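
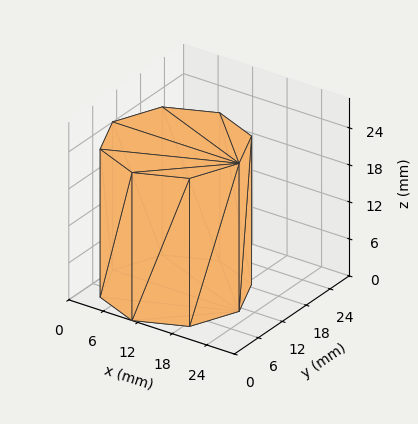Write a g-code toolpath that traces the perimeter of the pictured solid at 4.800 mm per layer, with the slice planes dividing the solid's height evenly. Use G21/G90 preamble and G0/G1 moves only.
Reading the render: the shape is a regular 8-sided prism (a cylinder approximated with 8 flat sides), circumscribed radius ≈ 11 mm, height ≈ 24 mm (dimensions read to the nearest mm from the axis ticks). For the g-code, the solid's height is divided into equal slices at the stated Δz and each level perimeter traced with G1 moves after a G0 lift.

; perimeter-only toolpath
G21 ; units = mm
G90 ; absolute positioning
G28 ; home
; layer 1
G0 Z4.800
G0 X22.000 Y11.000
G1 X18.778 Y18.778
G1 X11.000 Y22.000
G1 X3.222 Y18.778
G1 X0.000 Y11.000
G1 X3.222 Y3.222
G1 X11.000 Y0.000
G1 X18.778 Y3.222
G1 X22.000 Y11.000
; layer 2
G0 Z9.600
G0 X22.000 Y11.000
G1 X18.778 Y18.778
G1 X11.000 Y22.000
G1 X3.222 Y18.778
G1 X0.000 Y11.000
G1 X3.222 Y3.222
G1 X11.000 Y0.000
G1 X18.778 Y3.222
G1 X22.000 Y11.000
; layer 3
G0 Z14.400
G0 X22.000 Y11.000
G1 X18.778 Y18.778
G1 X11.000 Y22.000
G1 X3.222 Y18.778
G1 X0.000 Y11.000
G1 X3.222 Y3.222
G1 X11.000 Y0.000
G1 X18.778 Y3.222
G1 X22.000 Y11.000
; layer 4
G0 Z19.200
G0 X22.000 Y11.000
G1 X18.778 Y18.778
G1 X11.000 Y22.000
G1 X3.222 Y18.778
G1 X0.000 Y11.000
G1 X3.222 Y3.222
G1 X11.000 Y0.000
G1 X18.778 Y3.222
G1 X22.000 Y11.000
; layer 5
G0 Z24.000
G0 X22.000 Y11.000
G1 X18.778 Y18.778
G1 X11.000 Y22.000
G1 X3.222 Y18.778
G1 X0.000 Y11.000
G1 X3.222 Y3.222
G1 X11.000 Y0.000
G1 X18.778 Y3.222
G1 X22.000 Y11.000
M2 ; end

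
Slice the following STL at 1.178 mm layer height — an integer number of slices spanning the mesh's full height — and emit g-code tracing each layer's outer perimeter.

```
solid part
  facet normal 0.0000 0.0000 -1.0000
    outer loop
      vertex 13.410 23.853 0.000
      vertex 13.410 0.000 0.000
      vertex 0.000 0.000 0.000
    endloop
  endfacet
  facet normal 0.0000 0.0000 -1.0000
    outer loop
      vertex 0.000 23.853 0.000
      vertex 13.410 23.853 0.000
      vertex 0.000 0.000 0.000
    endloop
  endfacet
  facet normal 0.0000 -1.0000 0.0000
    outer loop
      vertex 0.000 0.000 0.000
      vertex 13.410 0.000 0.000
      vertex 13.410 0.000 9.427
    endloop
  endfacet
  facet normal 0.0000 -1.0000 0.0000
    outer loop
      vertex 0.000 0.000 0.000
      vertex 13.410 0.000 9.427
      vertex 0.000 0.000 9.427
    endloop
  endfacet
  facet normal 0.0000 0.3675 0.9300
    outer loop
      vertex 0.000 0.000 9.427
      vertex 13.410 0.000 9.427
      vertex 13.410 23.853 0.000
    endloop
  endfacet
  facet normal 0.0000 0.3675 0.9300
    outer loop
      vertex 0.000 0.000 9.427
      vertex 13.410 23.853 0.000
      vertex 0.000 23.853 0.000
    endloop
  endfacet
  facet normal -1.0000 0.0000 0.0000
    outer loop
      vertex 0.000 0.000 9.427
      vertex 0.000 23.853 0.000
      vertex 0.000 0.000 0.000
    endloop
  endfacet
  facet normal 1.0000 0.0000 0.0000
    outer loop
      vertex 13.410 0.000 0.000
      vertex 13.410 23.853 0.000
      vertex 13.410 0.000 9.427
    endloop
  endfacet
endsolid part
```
; perimeter-only toolpath
G21 ; units = mm
G90 ; absolute positioning
G28 ; home
; layer 1
G0 Z1.178
G0 X0.000 Y0.000
G1 X13.410 Y0.000
G1 X13.410 Y20.871
G1 X0.000 Y20.871
G1 X0.000 Y0.000
; layer 2
G0 Z2.357
G0 X0.000 Y0.000
G1 X13.410 Y0.000
G1 X13.410 Y17.890
G1 X0.000 Y17.890
G1 X0.000 Y0.000
; layer 3
G0 Z3.535
G0 X0.000 Y0.000
G1 X13.410 Y0.000
G1 X13.410 Y14.908
G1 X0.000 Y14.908
G1 X0.000 Y0.000
; layer 4
G0 Z4.713
G0 X0.000 Y0.000
G1 X13.410 Y0.000
G1 X13.410 Y11.927
G1 X0.000 Y11.927
G1 X0.000 Y0.000
; layer 5
G0 Z5.892
G0 X0.000 Y0.000
G1 X13.410 Y0.000
G1 X13.410 Y8.945
G1 X0.000 Y8.945
G1 X0.000 Y0.000
; layer 6
G0 Z7.070
G0 X0.000 Y0.000
G1 X13.410 Y0.000
G1 X13.410 Y5.963
G1 X0.000 Y5.963
G1 X0.000 Y0.000
; layer 7
G0 Z8.249
G0 X0.000 Y0.000
G1 X13.410 Y0.000
G1 X13.410 Y2.982
G1 X0.000 Y2.982
G1 X0.000 Y0.000
M2 ; end

The solid is a wedge (ramp): 13.4 × 23.9 mm base, rising to 9.43 mm along the y=0 edge and sloping linearly to z=0 at y=23.9. Slicing at Δz = 1.178 mm — 8 equal slices spanning the solid's height, so layer i sits at z = i·h/8 — gives 7 non-empty perimeters. Each is a 4-segment closed polygon; G0 lifts to the layer z and rapids to the start vertex, then G1 traces the edges. The cross-section shrinks linearly with z (the slice at the apex is degenerate and omitted).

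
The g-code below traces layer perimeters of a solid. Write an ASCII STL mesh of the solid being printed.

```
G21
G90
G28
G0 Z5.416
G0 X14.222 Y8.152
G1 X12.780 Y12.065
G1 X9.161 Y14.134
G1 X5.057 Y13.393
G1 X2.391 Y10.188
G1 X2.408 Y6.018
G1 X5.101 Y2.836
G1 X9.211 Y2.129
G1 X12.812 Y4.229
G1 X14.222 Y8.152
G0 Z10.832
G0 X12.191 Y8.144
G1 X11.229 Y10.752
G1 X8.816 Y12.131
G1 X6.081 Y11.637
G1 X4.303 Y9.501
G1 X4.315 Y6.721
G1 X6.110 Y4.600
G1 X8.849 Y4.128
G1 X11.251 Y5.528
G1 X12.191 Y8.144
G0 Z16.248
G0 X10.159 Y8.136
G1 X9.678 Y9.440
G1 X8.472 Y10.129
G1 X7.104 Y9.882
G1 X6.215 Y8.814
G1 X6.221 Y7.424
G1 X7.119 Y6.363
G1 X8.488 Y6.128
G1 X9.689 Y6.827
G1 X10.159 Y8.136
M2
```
solid part
  facet normal 0.0000 0.0000 -1.0000
    outer loop
      vertex 9.505 16.136 0.000
      vertex 14.331 13.377 0.000
      vertex 16.254 8.161 0.000
    endloop
  endfacet
  facet normal 0.0000 0.0000 -1.0000
    outer loop
      vertex 4.034 15.148 0.000
      vertex 9.505 16.136 0.000
      vertex 16.254 8.161 0.000
    endloop
  endfacet
  facet normal 0.0000 0.0000 -1.0000
    outer loop
      vertex 0.479 10.875 0.000
      vertex 4.034 15.148 0.000
      vertex 16.254 8.161 0.000
    endloop
  endfacet
  facet normal 0.0000 0.0000 -1.0000
    outer loop
      vertex 0.502 5.315 0.000
      vertex 0.479 10.875 0.000
      vertex 16.254 8.161 0.000
    endloop
  endfacet
  facet normal 0.0000 0.0000 -1.0000
    outer loop
      vertex 4.093 1.072 0.000
      vertex 0.502 5.315 0.000
      vertex 16.254 8.161 0.000
    endloop
  endfacet
  facet normal 0.0000 0.0000 -1.0000
    outer loop
      vertex 9.572 0.129 0.000
      vertex 4.093 1.072 0.000
      vertex 16.254 8.161 0.000
    endloop
  endfacet
  facet normal 0.0000 0.0000 -1.0000
    outer loop
      vertex 14.374 2.929 0.000
      vertex 9.572 0.129 0.000
      vertex 16.254 8.161 0.000
    endloop
  endfacet
  facet normal 0.8849 0.3262 0.3325
    outer loop
      vertex 16.254 8.161 0.000
      vertex 14.331 13.377 0.000
      vertex 8.127 8.127 21.664
    endloop
  endfacet
  facet normal 0.4681 0.8188 0.3325
    outer loop
      vertex 14.331 13.377 0.000
      vertex 9.505 16.136 0.000
      vertex 8.127 8.127 21.664
    endloop
  endfacet
  facet normal -0.1676 0.9281 0.3325
    outer loop
      vertex 9.505 16.136 0.000
      vertex 4.034 15.148 0.000
      vertex 8.127 8.127 21.664
    endloop
  endfacet
  facet normal -0.7250 0.6032 0.3325
    outer loop
      vertex 4.034 15.148 0.000
      vertex 0.479 10.875 0.000
      vertex 8.127 8.127 21.664
    endloop
  endfacet
  facet normal -0.9431 -0.0039 0.3325
    outer loop
      vertex 0.479 10.875 0.000
      vertex 0.502 5.315 0.000
      vertex 8.127 8.127 21.664
    endloop
  endfacet
  facet normal -0.7199 -0.6093 0.3325
    outer loop
      vertex 0.502 5.315 0.000
      vertex 4.093 1.072 0.000
      vertex 8.127 8.127 21.664
    endloop
  endfacet
  facet normal -0.1600 -0.9294 0.3325
    outer loop
      vertex 4.093 1.072 0.000
      vertex 9.572 0.129 0.000
      vertex 8.127 8.127 21.664
    endloop
  endfacet
  facet normal 0.4751 -0.8147 0.3325
    outer loop
      vertex 9.572 0.129 0.000
      vertex 14.374 2.929 0.000
      vertex 8.127 8.127 21.664
    endloop
  endfacet
  facet normal 0.8876 -0.3189 0.3325
    outer loop
      vertex 14.374 2.929 0.000
      vertex 16.254 8.161 0.000
      vertex 8.127 8.127 21.664
    endloop
  endfacet
endsolid part

The G0 Z moves step by Δz≈5.416 mm. The G1 loops shrink linearly with z, so the solid tapers from its base footprint up to z≈21.7. Closing with a flat bottom cap and the tapered top and triangulating gives 16 facets — a regular 9-sided pyramid, base circumscribed radius ≈ 8.13 mm, apex at z ≈ 21.7 mm.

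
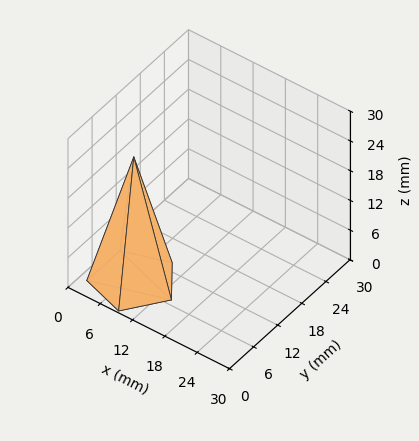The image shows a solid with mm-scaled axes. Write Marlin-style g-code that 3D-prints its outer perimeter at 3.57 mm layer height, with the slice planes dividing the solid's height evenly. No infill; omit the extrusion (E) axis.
Reading the render: the shape is a regular 5-sided pyramid, base circumscribed radius ≈ 7 mm, apex at z ≈ 25 mm (dimensions read to the nearest mm from the axis ticks). For the g-code, the solid's height is divided into equal slices at the stated Δz and each level perimeter traced with G1 moves after a G0 lift.

; perimeter-only toolpath
G21 ; units = mm
G90 ; absolute positioning
G28 ; home
; layer 1
G0 Z3.57
G0 X13.00 Y7.00
G1 X8.85 Y12.71
G1 X2.15 Y10.52
G1 X2.15 Y3.48
G1 X8.85 Y1.29
G1 X13.00 Y7.00
; layer 2
G0 Z7.14
G0 X12.00 Y7.00
G1 X8.54 Y11.76
G1 X2.96 Y9.94
G1 X2.96 Y4.06
G1 X8.54 Y2.24
G1 X12.00 Y7.00
; layer 3
G0 Z10.71
G0 X11.00 Y7.00
G1 X8.23 Y10.81
G1 X3.77 Y9.35
G1 X3.77 Y4.65
G1 X8.23 Y3.19
G1 X11.00 Y7.00
; layer 4
G0 Z14.29
G0 X10.00 Y7.00
G1 X7.93 Y9.85
G1 X4.57 Y8.76
G1 X4.57 Y5.24
G1 X7.93 Y4.15
G1 X10.00 Y7.00
; layer 5
G0 Z17.86
G0 X9.00 Y7.00
G1 X7.62 Y8.90
G1 X5.38 Y8.17
G1 X5.38 Y5.83
G1 X7.62 Y5.10
G1 X9.00 Y7.00
; layer 6
G0 Z21.43
G0 X8.00 Y7.00
G1 X7.31 Y7.95
G1 X6.19 Y7.59
G1 X6.19 Y6.41
G1 X7.31 Y6.05
G1 X8.00 Y7.00
M2 ; end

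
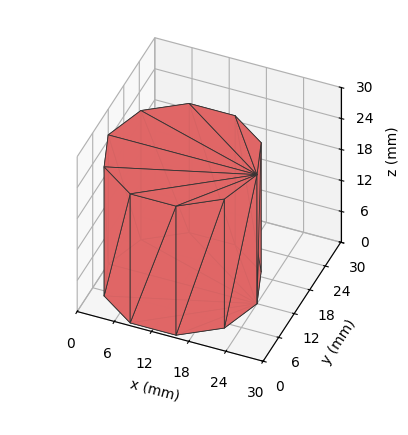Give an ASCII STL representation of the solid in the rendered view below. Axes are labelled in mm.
Reading the render: the shape is a regular 10-sided prism (a cylinder approximated with 10 flat sides), circumscribed radius ≈ 12 mm, height ≈ 25 mm (dimensions read to the nearest mm from the axis ticks). For the STL, each face is triangulated and given an outward normal.

solid part
  facet normal 0.0000 0.0000 -1.0000
    outer loop
      vertex 15.7 23.4 0.0
      vertex 21.7 19.1 0.0
      vertex 24.0 12.0 0.0
    endloop
  endfacet
  facet normal 0.0000 0.0000 -1.0000
    outer loop
      vertex 8.3 23.4 0.0
      vertex 15.7 23.4 0.0
      vertex 24.0 12.0 0.0
    endloop
  endfacet
  facet normal 0.0000 0.0000 -1.0000
    outer loop
      vertex 2.3 19.1 0.0
      vertex 8.3 23.4 0.0
      vertex 24.0 12.0 0.0
    endloop
  endfacet
  facet normal 0.0000 0.0000 -1.0000
    outer loop
      vertex 0.0 12.0 0.0
      vertex 2.3 19.1 0.0
      vertex 24.0 12.0 0.0
    endloop
  endfacet
  facet normal 0.0000 0.0000 -1.0000
    outer loop
      vertex 2.3 4.9 0.0
      vertex 0.0 12.0 0.0
      vertex 24.0 12.0 0.0
    endloop
  endfacet
  facet normal 0.0000 0.0000 -1.0000
    outer loop
      vertex 8.3 0.6 0.0
      vertex 2.3 4.9 0.0
      vertex 24.0 12.0 0.0
    endloop
  endfacet
  facet normal 0.0000 0.0000 -1.0000
    outer loop
      vertex 15.7 0.6 0.0
      vertex 8.3 0.6 0.0
      vertex 24.0 12.0 0.0
    endloop
  endfacet
  facet normal 0.0000 0.0000 -1.0000
    outer loop
      vertex 21.7 4.9 0.0
      vertex 15.7 0.6 0.0
      vertex 24.0 12.0 0.0
    endloop
  endfacet
  facet normal 0.0000 0.0000 1.0000
    outer loop
      vertex 24.0 12.0 25.0
      vertex 21.7 19.1 25.0
      vertex 15.7 23.4 25.0
    endloop
  endfacet
  facet normal 0.0000 0.0000 1.0000
    outer loop
      vertex 24.0 12.0 25.0
      vertex 15.7 23.4 25.0
      vertex 8.3 23.4 25.0
    endloop
  endfacet
  facet normal 0.0000 0.0000 1.0000
    outer loop
      vertex 24.0 12.0 25.0
      vertex 8.3 23.4 25.0
      vertex 2.3 19.1 25.0
    endloop
  endfacet
  facet normal 0.0000 0.0000 1.0000
    outer loop
      vertex 24.0 12.0 25.0
      vertex 2.3 19.1 25.0
      vertex 0.0 12.0 25.0
    endloop
  endfacet
  facet normal 0.0000 0.0000 1.0000
    outer loop
      vertex 24.0 12.0 25.0
      vertex 0.0 12.0 25.0
      vertex 2.3 4.9 25.0
    endloop
  endfacet
  facet normal 0.0000 0.0000 1.0000
    outer loop
      vertex 24.0 12.0 25.0
      vertex 2.3 4.9 25.0
      vertex 8.3 0.6 25.0
    endloop
  endfacet
  facet normal 0.0000 0.0000 1.0000
    outer loop
      vertex 24.0 12.0 25.0
      vertex 8.3 0.6 25.0
      vertex 15.7 0.6 25.0
    endloop
  endfacet
  facet normal 0.0000 0.0000 1.0000
    outer loop
      vertex 24.0 12.0 25.0
      vertex 15.7 0.6 25.0
      vertex 21.7 4.9 25.0
    endloop
  endfacet
  facet normal 0.9513 0.3082 0.0000
    outer loop
      vertex 24.0 12.0 0.0
      vertex 21.7 19.1 0.0
      vertex 21.7 19.1 25.0
    endloop
  endfacet
  facet normal 0.9513 0.3082 0.0000
    outer loop
      vertex 24.0 12.0 0.0
      vertex 21.7 19.1 25.0
      vertex 24.0 12.0 25.0
    endloop
  endfacet
  facet normal 0.5825 0.8128 0.0000
    outer loop
      vertex 21.7 19.1 0.0
      vertex 15.7 23.4 0.0
      vertex 15.7 23.4 25.0
    endloop
  endfacet
  facet normal 0.5825 0.8128 0.0000
    outer loop
      vertex 21.7 19.1 0.0
      vertex 15.7 23.4 25.0
      vertex 21.7 19.1 25.0
    endloop
  endfacet
  facet normal 0.0000 1.0000 0.0000
    outer loop
      vertex 15.7 23.4 0.0
      vertex 8.3 23.4 0.0
      vertex 8.3 23.4 25.0
    endloop
  endfacet
  facet normal 0.0000 1.0000 0.0000
    outer loop
      vertex 15.7 23.4 0.0
      vertex 8.3 23.4 25.0
      vertex 15.7 23.4 25.0
    endloop
  endfacet
  facet normal -0.5825 0.8128 0.0000
    outer loop
      vertex 8.3 23.4 0.0
      vertex 2.3 19.1 0.0
      vertex 2.3 19.1 25.0
    endloop
  endfacet
  facet normal -0.5825 0.8128 0.0000
    outer loop
      vertex 8.3 23.4 0.0
      vertex 2.3 19.1 25.0
      vertex 8.3 23.4 25.0
    endloop
  endfacet
  facet normal -0.9513 0.3082 0.0000
    outer loop
      vertex 2.3 19.1 0.0
      vertex 0.0 12.0 0.0
      vertex 0.0 12.0 25.0
    endloop
  endfacet
  facet normal -0.9513 0.3082 0.0000
    outer loop
      vertex 2.3 19.1 0.0
      vertex 0.0 12.0 25.0
      vertex 2.3 19.1 25.0
    endloop
  endfacet
  facet normal -0.9513 -0.3082 0.0000
    outer loop
      vertex 0.0 12.0 0.0
      vertex 2.3 4.9 0.0
      vertex 2.3 4.9 25.0
    endloop
  endfacet
  facet normal -0.9513 -0.3082 0.0000
    outer loop
      vertex 0.0 12.0 0.0
      vertex 2.3 4.9 25.0
      vertex 0.0 12.0 25.0
    endloop
  endfacet
  facet normal -0.5825 -0.8128 0.0000
    outer loop
      vertex 2.3 4.9 0.0
      vertex 8.3 0.6 0.0
      vertex 8.3 0.6 25.0
    endloop
  endfacet
  facet normal -0.5825 -0.8128 0.0000
    outer loop
      vertex 2.3 4.9 0.0
      vertex 8.3 0.6 25.0
      vertex 2.3 4.9 25.0
    endloop
  endfacet
  facet normal 0.0000 -1.0000 0.0000
    outer loop
      vertex 8.3 0.6 0.0
      vertex 15.7 0.6 0.0
      vertex 15.7 0.6 25.0
    endloop
  endfacet
  facet normal 0.0000 -1.0000 0.0000
    outer loop
      vertex 8.3 0.6 0.0
      vertex 15.7 0.6 25.0
      vertex 8.3 0.6 25.0
    endloop
  endfacet
  facet normal 0.5825 -0.8128 0.0000
    outer loop
      vertex 15.7 0.6 0.0
      vertex 21.7 4.9 0.0
      vertex 21.7 4.9 25.0
    endloop
  endfacet
  facet normal 0.5825 -0.8128 0.0000
    outer loop
      vertex 15.7 0.6 0.0
      vertex 21.7 4.9 25.0
      vertex 15.7 0.6 25.0
    endloop
  endfacet
  facet normal 0.9513 -0.3082 0.0000
    outer loop
      vertex 21.7 4.9 0.0
      vertex 24.0 12.0 0.0
      vertex 24.0 12.0 25.0
    endloop
  endfacet
  facet normal 0.9513 -0.3082 0.0000
    outer loop
      vertex 21.7 4.9 0.0
      vertex 24.0 12.0 25.0
      vertex 21.7 4.9 25.0
    endloop
  endfacet
endsolid part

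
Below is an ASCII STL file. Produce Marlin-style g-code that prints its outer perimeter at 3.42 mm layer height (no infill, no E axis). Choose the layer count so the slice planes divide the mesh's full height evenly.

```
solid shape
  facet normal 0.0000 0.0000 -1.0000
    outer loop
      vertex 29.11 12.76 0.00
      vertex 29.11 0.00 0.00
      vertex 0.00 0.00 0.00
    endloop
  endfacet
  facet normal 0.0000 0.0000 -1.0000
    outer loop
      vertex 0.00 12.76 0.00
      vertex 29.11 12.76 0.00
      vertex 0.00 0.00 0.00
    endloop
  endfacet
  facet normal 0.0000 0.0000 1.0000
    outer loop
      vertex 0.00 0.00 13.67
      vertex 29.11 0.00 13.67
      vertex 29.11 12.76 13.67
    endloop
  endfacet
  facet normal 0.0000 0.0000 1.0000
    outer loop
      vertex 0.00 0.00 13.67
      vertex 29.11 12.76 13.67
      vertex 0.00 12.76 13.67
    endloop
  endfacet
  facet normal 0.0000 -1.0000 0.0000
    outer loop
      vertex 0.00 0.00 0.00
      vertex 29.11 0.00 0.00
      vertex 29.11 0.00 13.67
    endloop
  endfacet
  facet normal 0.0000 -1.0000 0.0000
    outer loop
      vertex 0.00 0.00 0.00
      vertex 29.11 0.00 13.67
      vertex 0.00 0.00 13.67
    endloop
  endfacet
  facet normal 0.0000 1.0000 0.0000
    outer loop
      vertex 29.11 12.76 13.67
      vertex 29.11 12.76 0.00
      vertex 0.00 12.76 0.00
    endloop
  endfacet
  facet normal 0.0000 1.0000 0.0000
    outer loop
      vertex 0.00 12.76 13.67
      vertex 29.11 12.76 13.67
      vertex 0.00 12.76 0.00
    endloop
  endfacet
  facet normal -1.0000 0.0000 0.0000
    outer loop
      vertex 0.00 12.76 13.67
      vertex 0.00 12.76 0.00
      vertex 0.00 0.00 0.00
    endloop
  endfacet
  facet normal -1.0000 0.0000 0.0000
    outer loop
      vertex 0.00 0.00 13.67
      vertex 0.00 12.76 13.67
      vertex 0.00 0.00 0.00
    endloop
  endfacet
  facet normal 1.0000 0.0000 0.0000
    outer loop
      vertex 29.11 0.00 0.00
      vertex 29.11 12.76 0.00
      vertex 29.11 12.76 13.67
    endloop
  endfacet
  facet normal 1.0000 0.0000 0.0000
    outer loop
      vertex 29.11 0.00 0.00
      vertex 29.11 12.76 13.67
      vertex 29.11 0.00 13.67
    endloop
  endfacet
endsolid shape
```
; perimeter-only toolpath
G21 ; units = mm
G90 ; absolute positioning
G28 ; home
; layer 1
G0 Z3.42
G0 X0.00 Y0.00
G1 X29.11 Y0.00
G1 X29.11 Y12.76
G1 X0.00 Y12.76
G1 X0.00 Y0.00
; layer 2
G0 Z6.83
G0 X0.00 Y0.00
G1 X29.11 Y0.00
G1 X29.11 Y12.76
G1 X0.00 Y12.76
G1 X0.00 Y0.00
; layer 3
G0 Z10.25
G0 X0.00 Y0.00
G1 X29.11 Y0.00
G1 X29.11 Y12.76
G1 X0.00 Y12.76
G1 X0.00 Y0.00
; layer 4
G0 Z13.67
G0 X0.00 Y0.00
G1 X29.11 Y0.00
G1 X29.11 Y12.76
G1 X0.00 Y12.76
G1 X0.00 Y0.00
M2 ; end

The solid is a rectangular box, roughly 29.1 × 12.8 mm footprint and 13.7 mm tall. Slicing at Δz = 3.42 mm — 4 equal slices spanning the solid's height, so layer i sits at z = i·h/4 — gives 4 non-empty perimeters. Each is a 4-segment closed polygon; G0 lifts to the layer z and rapids to the start vertex, then G1 traces the edges.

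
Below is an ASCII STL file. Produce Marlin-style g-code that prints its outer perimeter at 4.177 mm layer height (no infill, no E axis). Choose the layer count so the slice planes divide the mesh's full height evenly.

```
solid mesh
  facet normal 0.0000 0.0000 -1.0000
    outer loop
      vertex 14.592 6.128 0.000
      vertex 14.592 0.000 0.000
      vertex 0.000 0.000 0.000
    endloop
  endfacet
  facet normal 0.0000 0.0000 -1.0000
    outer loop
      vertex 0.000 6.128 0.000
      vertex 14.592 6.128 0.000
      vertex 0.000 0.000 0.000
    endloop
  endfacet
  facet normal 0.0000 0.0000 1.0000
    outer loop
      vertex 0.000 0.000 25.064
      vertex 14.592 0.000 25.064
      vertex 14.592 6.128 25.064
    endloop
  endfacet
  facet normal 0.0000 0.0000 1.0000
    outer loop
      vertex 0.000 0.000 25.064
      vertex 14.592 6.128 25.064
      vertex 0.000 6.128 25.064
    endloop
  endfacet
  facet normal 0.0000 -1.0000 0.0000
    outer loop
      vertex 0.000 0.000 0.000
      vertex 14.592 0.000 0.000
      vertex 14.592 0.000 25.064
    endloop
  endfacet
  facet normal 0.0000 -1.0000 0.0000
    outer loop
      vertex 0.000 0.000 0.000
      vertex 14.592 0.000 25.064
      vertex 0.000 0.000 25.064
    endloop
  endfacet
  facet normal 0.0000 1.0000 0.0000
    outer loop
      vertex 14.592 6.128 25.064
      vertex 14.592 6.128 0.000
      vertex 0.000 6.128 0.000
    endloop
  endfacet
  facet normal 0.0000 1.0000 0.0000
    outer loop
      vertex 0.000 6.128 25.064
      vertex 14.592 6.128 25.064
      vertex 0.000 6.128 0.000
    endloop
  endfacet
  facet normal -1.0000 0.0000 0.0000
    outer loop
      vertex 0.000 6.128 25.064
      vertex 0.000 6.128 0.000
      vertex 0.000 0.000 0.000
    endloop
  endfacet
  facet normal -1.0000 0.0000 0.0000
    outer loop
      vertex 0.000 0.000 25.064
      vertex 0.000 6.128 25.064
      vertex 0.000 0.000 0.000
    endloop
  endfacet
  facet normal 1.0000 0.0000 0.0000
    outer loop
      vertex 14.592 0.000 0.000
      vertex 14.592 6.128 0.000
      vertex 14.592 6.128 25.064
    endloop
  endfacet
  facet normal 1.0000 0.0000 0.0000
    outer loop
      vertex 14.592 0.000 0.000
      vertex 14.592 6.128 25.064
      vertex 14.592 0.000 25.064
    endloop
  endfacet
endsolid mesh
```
; perimeter-only toolpath
G21 ; units = mm
G90 ; absolute positioning
G28 ; home
; layer 1
G0 Z4.177
G0 X0.000 Y0.000
G1 X14.592 Y0.000
G1 X14.592 Y6.128
G1 X0.000 Y6.128
G1 X0.000 Y0.000
; layer 2
G0 Z8.355
G0 X0.000 Y0.000
G1 X14.592 Y0.000
G1 X14.592 Y6.128
G1 X0.000 Y6.128
G1 X0.000 Y0.000
; layer 3
G0 Z12.532
G0 X0.000 Y0.000
G1 X14.592 Y0.000
G1 X14.592 Y6.128
G1 X0.000 Y6.128
G1 X0.000 Y0.000
; layer 4
G0 Z16.709
G0 X0.000 Y0.000
G1 X14.592 Y0.000
G1 X14.592 Y6.128
G1 X0.000 Y6.128
G1 X0.000 Y0.000
; layer 5
G0 Z20.887
G0 X0.000 Y0.000
G1 X14.592 Y0.000
G1 X14.592 Y6.128
G1 X0.000 Y6.128
G1 X0.000 Y0.000
; layer 6
G0 Z25.064
G0 X0.000 Y0.000
G1 X14.592 Y0.000
G1 X14.592 Y6.128
G1 X0.000 Y6.128
G1 X0.000 Y0.000
M2 ; end

The solid is a rectangular box, roughly 14.6 × 6.13 mm footprint and 25.1 mm tall. Slicing at Δz = 4.177 mm — 6 equal slices spanning the solid's height, so layer i sits at z = i·h/6 — gives 6 non-empty perimeters. Each is a 4-segment closed polygon; G0 lifts to the layer z and rapids to the start vertex, then G1 traces the edges.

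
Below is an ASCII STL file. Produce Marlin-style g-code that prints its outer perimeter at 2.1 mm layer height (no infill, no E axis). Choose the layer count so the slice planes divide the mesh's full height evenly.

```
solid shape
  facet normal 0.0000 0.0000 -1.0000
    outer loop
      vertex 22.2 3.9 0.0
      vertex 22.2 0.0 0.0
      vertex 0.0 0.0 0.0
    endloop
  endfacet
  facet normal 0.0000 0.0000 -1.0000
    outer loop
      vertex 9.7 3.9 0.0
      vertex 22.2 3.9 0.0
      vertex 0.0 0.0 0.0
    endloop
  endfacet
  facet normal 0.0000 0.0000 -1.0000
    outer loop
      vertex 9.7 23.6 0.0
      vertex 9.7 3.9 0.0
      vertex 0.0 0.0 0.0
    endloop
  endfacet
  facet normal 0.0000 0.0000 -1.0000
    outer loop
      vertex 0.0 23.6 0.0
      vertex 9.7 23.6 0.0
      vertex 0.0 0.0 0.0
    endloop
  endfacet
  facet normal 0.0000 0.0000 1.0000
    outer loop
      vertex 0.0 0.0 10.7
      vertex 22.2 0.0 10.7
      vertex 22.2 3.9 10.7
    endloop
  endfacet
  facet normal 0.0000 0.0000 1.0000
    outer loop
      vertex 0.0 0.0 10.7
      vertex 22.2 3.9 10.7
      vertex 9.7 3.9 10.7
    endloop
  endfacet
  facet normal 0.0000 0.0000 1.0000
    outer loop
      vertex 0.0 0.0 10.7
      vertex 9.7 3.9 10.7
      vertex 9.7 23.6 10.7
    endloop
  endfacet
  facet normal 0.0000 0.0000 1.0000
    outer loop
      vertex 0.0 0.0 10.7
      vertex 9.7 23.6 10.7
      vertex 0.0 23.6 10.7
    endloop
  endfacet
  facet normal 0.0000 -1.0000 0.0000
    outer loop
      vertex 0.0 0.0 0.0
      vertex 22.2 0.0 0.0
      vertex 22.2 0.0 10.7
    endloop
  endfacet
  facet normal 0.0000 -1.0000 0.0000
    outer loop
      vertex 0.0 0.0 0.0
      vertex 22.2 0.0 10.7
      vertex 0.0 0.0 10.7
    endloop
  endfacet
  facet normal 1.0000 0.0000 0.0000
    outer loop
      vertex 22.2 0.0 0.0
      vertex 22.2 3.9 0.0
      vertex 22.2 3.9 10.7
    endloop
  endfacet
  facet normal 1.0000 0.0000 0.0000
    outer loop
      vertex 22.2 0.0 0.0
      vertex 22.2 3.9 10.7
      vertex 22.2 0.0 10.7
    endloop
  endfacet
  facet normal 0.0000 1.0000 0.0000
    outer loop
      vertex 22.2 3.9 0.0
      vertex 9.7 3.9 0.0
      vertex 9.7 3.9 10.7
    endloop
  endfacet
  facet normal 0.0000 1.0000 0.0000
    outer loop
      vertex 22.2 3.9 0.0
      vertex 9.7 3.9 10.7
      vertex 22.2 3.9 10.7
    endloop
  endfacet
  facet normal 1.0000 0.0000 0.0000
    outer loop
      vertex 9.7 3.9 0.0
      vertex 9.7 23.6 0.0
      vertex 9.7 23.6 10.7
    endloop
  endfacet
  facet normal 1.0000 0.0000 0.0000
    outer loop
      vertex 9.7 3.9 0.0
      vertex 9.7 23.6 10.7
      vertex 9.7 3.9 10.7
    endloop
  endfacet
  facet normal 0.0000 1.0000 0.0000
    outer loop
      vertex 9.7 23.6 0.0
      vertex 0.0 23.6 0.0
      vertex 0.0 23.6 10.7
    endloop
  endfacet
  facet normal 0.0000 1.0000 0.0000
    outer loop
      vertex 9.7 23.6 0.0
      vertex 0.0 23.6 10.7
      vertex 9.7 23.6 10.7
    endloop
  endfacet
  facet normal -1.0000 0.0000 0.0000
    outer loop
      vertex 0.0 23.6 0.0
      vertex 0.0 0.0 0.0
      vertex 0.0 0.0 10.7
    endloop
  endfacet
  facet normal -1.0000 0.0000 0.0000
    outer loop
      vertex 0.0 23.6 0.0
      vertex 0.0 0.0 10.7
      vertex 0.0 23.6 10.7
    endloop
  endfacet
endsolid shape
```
; perimeter-only toolpath
G21 ; units = mm
G90 ; absolute positioning
G28 ; home
; layer 1
G0 Z2.1
G0 X0.0 Y0.0
G1 X22.2 Y0.0
G1 X22.2 Y3.9
G1 X9.7 Y3.9
G1 X9.7 Y23.6
G1 X0.0 Y23.6
G1 X0.0 Y0.0
; layer 2
G0 Z4.3
G0 X0.0 Y0.0
G1 X22.2 Y0.0
G1 X22.2 Y3.9
G1 X9.7 Y3.9
G1 X9.7 Y23.6
G1 X0.0 Y23.6
G1 X0.0 Y0.0
; layer 3
G0 Z6.4
G0 X0.0 Y0.0
G1 X22.2 Y0.0
G1 X22.2 Y3.9
G1 X9.7 Y3.9
G1 X9.7 Y23.6
G1 X0.0 Y23.6
G1 X0.0 Y0.0
; layer 4
G0 Z8.6
G0 X0.0 Y0.0
G1 X22.2 Y0.0
G1 X22.2 Y3.9
G1 X9.7 Y3.9
G1 X9.7 Y23.6
G1 X0.0 Y23.6
G1 X0.0 Y0.0
; layer 5
G0 Z10.7
G0 X0.0 Y0.0
G1 X22.2 Y0.0
G1 X22.2 Y3.9
G1 X9.7 Y3.9
G1 X9.7 Y23.6
G1 X0.0 Y23.6
G1 X0.0 Y0.0
M2 ; end

The solid is an L-shaped prism: outer 22.2 × 23.6 mm, arm thicknesses ≈ 3.9 mm (horizontal) and 9.7 mm (vertical), extruded 10.7 mm in z. Slicing at Δz = 2.1 mm — 5 equal slices spanning the solid's height, so layer i sits at z = i·h/5 — gives 5 non-empty perimeters. Each is a 6-segment closed polygon; G0 lifts to the layer z and rapids to the start vertex, then G1 traces the edges.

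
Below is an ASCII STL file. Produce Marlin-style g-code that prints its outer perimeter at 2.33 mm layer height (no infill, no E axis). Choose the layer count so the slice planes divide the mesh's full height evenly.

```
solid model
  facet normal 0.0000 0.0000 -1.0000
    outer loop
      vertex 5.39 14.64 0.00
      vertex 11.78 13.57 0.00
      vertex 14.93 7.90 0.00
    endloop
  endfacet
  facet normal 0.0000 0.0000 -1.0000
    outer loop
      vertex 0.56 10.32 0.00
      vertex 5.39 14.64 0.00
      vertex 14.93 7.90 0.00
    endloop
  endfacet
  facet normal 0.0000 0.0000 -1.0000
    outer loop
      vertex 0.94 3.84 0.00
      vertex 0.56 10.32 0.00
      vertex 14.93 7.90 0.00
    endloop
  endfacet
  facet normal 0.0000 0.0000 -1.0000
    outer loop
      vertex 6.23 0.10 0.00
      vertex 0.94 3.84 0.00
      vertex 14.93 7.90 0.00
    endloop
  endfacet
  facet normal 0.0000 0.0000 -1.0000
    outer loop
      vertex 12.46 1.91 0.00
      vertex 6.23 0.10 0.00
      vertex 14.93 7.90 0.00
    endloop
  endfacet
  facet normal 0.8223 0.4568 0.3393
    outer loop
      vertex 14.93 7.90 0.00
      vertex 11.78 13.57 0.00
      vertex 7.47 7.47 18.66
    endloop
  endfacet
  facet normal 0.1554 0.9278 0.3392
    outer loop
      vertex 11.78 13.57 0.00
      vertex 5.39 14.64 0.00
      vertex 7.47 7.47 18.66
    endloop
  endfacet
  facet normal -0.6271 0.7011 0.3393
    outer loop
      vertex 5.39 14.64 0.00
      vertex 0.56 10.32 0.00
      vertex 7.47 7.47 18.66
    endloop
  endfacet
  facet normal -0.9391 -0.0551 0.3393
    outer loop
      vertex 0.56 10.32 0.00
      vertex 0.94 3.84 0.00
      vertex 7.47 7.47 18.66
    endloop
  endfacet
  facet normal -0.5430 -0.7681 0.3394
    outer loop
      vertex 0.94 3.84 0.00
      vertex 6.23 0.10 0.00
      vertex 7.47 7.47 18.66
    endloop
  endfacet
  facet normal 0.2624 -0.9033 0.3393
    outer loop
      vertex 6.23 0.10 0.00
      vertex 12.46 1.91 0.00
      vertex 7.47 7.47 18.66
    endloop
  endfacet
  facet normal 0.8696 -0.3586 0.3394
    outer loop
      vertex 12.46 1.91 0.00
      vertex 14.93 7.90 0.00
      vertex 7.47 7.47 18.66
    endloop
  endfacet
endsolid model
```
; perimeter-only toolpath
G21 ; units = mm
G90 ; absolute positioning
G28 ; home
; layer 1
G0 Z2.33
G0 X14.00 Y7.85
G1 X11.24 Y12.81
G1 X5.65 Y13.74
G1 X1.42 Y9.96
G1 X1.76 Y4.29
G1 X6.38 Y1.02
G1 X11.84 Y2.60
G1 X14.00 Y7.85
; layer 2
G0 Z4.67
G0 X13.06 Y7.79
G1 X10.70 Y12.04
G1 X5.91 Y12.85
G1 X2.29 Y9.61
G1 X2.57 Y4.75
G1 X6.54 Y1.94
G1 X11.21 Y3.30
G1 X13.06 Y7.79
; layer 3
G0 Z7.00
G0 X12.13 Y7.74
G1 X10.16 Y11.28
G1 X6.17 Y11.95
G1 X3.15 Y9.25
G1 X3.39 Y5.20
G1 X6.70 Y2.86
G1 X10.59 Y4.00
G1 X12.13 Y7.74
; layer 4
G0 Z9.33
G0 X11.20 Y7.69
G1 X9.62 Y10.52
G1 X6.43 Y11.05
G1 X4.01 Y8.89
G1 X4.21 Y5.65
G1 X6.85 Y3.78
G1 X9.96 Y4.69
G1 X11.20 Y7.69
; layer 5
G0 Z11.66
G0 X10.27 Y7.63
G1 X9.09 Y9.76
G1 X6.69 Y10.16
G1 X4.88 Y8.54
G1 X5.02 Y6.11
G1 X7.01 Y4.71
G1 X9.34 Y5.38
G1 X10.27 Y7.63
; layer 6
G0 Z14.00
G0 X9.34 Y7.58
G1 X8.55 Y9.00
G1 X6.95 Y9.26
G1 X5.74 Y8.18
G1 X5.84 Y6.56
G1 X7.16 Y5.63
G1 X8.72 Y6.08
G1 X9.34 Y7.58
; layer 7
G0 Z16.33
G0 X8.40 Y7.52
G1 X8.01 Y8.23
G1 X7.21 Y8.37
G1 X6.61 Y7.83
G1 X6.65 Y7.02
G1 X7.31 Y6.55
G1 X8.09 Y6.77
G1 X8.40 Y7.52
M2 ; end

The solid is a regular 7-sided pyramid, base circumscribed radius ≈ 7.47 mm, apex at z ≈ 18.7 mm. Slicing at Δz = 2.33 mm — 8 equal slices spanning the solid's height, so layer i sits at z = i·h/8 — gives 7 non-empty perimeters. Each is a 7-segment closed polygon; G0 lifts to the layer z and rapids to the start vertex, then G1 traces the edges. The cross-section shrinks linearly with z (the slice at the apex is degenerate and omitted).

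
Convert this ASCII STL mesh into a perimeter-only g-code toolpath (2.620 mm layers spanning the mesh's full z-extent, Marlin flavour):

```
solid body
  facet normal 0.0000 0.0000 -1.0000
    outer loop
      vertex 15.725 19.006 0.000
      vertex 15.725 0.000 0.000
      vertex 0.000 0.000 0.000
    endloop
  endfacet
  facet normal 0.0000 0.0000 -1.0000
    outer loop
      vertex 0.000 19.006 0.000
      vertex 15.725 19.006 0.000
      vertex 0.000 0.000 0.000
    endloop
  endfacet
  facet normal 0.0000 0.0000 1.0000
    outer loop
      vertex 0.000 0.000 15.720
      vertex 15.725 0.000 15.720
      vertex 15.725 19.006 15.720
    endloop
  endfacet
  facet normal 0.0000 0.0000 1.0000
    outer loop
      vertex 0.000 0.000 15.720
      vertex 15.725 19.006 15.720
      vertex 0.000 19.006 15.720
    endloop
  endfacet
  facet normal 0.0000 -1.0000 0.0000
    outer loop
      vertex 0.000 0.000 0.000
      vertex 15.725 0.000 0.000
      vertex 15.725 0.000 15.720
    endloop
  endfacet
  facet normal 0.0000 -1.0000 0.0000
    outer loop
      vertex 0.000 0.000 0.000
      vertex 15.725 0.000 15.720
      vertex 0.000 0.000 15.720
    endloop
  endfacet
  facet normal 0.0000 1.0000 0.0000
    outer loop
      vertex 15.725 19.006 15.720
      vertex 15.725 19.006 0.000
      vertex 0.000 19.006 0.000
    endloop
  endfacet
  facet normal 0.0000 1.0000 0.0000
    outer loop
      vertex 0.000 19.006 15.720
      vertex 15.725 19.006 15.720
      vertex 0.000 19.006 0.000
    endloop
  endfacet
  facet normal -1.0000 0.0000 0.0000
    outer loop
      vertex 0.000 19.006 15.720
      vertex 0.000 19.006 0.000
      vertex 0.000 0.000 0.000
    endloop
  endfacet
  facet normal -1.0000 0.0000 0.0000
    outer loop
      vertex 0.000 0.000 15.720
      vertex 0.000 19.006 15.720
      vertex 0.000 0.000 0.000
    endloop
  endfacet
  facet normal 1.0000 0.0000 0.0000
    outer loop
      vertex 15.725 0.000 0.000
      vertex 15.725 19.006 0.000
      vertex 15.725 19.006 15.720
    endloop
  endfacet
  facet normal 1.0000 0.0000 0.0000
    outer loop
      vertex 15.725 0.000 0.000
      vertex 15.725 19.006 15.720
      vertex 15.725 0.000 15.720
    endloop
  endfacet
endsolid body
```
; perimeter-only toolpath
G21 ; units = mm
G90 ; absolute positioning
G28 ; home
; layer 1
G0 Z2.620
G0 X0.000 Y0.000
G1 X15.725 Y0.000
G1 X15.725 Y19.006
G1 X0.000 Y19.006
G1 X0.000 Y0.000
; layer 2
G0 Z5.240
G0 X0.000 Y0.000
G1 X15.725 Y0.000
G1 X15.725 Y19.006
G1 X0.000 Y19.006
G1 X0.000 Y0.000
; layer 3
G0 Z7.860
G0 X0.000 Y0.000
G1 X15.725 Y0.000
G1 X15.725 Y19.006
G1 X0.000 Y19.006
G1 X0.000 Y0.000
; layer 4
G0 Z10.480
G0 X0.000 Y0.000
G1 X15.725 Y0.000
G1 X15.725 Y19.006
G1 X0.000 Y19.006
G1 X0.000 Y0.000
; layer 5
G0 Z13.100
G0 X0.000 Y0.000
G1 X15.725 Y0.000
G1 X15.725 Y19.006
G1 X0.000 Y19.006
G1 X0.000 Y0.000
; layer 6
G0 Z15.720
G0 X0.000 Y0.000
G1 X15.725 Y0.000
G1 X15.725 Y19.006
G1 X0.000 Y19.006
G1 X0.000 Y0.000
M2 ; end

The solid is a rectangular box, roughly 15.7 × 19 mm footprint and 15.7 mm tall. Slicing at Δz = 2.620 mm — 6 equal slices spanning the solid's height, so layer i sits at z = i·h/6 — gives 6 non-empty perimeters. Each is a 4-segment closed polygon; G0 lifts to the layer z and rapids to the start vertex, then G1 traces the edges.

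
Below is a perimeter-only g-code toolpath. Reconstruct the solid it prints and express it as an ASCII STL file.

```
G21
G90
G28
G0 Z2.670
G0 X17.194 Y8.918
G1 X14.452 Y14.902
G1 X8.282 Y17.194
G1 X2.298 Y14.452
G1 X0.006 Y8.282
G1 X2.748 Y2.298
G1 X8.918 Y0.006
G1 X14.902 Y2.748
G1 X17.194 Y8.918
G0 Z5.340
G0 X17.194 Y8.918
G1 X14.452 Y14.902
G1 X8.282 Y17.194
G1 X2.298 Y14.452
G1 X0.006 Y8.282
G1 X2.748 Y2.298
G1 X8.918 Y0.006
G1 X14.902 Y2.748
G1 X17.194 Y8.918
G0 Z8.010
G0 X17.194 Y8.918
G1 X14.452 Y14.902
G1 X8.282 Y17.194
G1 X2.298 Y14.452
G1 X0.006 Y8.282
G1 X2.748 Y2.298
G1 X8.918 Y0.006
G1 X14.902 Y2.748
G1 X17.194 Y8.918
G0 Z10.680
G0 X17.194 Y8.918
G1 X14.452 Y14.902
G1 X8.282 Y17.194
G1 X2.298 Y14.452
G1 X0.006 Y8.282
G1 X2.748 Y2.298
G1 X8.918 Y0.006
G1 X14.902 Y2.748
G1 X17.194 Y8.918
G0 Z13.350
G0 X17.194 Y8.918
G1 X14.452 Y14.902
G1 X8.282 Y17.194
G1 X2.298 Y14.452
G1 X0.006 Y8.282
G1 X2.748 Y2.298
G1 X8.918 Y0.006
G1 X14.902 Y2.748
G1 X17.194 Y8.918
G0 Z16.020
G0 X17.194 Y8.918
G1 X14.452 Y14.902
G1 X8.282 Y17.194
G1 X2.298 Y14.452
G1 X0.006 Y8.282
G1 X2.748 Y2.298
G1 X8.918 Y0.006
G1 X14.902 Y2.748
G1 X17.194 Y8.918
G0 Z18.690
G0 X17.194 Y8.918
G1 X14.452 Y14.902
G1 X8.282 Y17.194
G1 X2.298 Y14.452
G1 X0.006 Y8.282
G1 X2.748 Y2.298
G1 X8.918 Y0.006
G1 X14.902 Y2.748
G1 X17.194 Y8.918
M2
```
solid part
  facet normal 0.0000 0.0000 -1.0000
    outer loop
      vertex 8.282 17.194 0.000
      vertex 14.452 14.902 0.000
      vertex 17.194 8.918 0.000
    endloop
  endfacet
  facet normal 0.0000 0.0000 -1.0000
    outer loop
      vertex 2.298 14.452 0.000
      vertex 8.282 17.194 0.000
      vertex 17.194 8.918 0.000
    endloop
  endfacet
  facet normal 0.0000 0.0000 -1.0000
    outer loop
      vertex 0.006 8.282 0.000
      vertex 2.298 14.452 0.000
      vertex 17.194 8.918 0.000
    endloop
  endfacet
  facet normal 0.0000 0.0000 -1.0000
    outer loop
      vertex 2.748 2.298 0.000
      vertex 0.006 8.282 0.000
      vertex 17.194 8.918 0.000
    endloop
  endfacet
  facet normal 0.0000 0.0000 -1.0000
    outer loop
      vertex 8.918 0.006 0.000
      vertex 2.748 2.298 0.000
      vertex 17.194 8.918 0.000
    endloop
  endfacet
  facet normal 0.0000 0.0000 -1.0000
    outer loop
      vertex 14.902 2.748 0.000
      vertex 8.918 0.006 0.000
      vertex 17.194 8.918 0.000
    endloop
  endfacet
  facet normal 0.0000 0.0000 1.0000
    outer loop
      vertex 17.194 8.918 18.690
      vertex 14.452 14.902 18.690
      vertex 8.282 17.194 18.690
    endloop
  endfacet
  facet normal 0.0000 0.0000 1.0000
    outer loop
      vertex 17.194 8.918 18.690
      vertex 8.282 17.194 18.690
      vertex 2.298 14.452 18.690
    endloop
  endfacet
  facet normal 0.0000 0.0000 1.0000
    outer loop
      vertex 17.194 8.918 18.690
      vertex 2.298 14.452 18.690
      vertex 0.006 8.282 18.690
    endloop
  endfacet
  facet normal 0.0000 0.0000 1.0000
    outer loop
      vertex 17.194 8.918 18.690
      vertex 0.006 8.282 18.690
      vertex 2.748 2.298 18.690
    endloop
  endfacet
  facet normal 0.0000 0.0000 1.0000
    outer loop
      vertex 17.194 8.918 18.690
      vertex 2.748 2.298 18.690
      vertex 8.918 0.006 18.690
    endloop
  endfacet
  facet normal 0.0000 0.0000 1.0000
    outer loop
      vertex 17.194 8.918 18.690
      vertex 8.918 0.006 18.690
      vertex 14.902 2.748 18.690
    endloop
  endfacet
  facet normal 0.9091 0.4166 0.0000
    outer loop
      vertex 17.194 8.918 0.000
      vertex 14.452 14.902 0.000
      vertex 14.452 14.902 18.690
    endloop
  endfacet
  facet normal 0.9091 0.4166 0.0000
    outer loop
      vertex 17.194 8.918 0.000
      vertex 14.452 14.902 18.690
      vertex 17.194 8.918 18.690
    endloop
  endfacet
  facet normal 0.3482 0.9374 0.0000
    outer loop
      vertex 14.452 14.902 0.000
      vertex 8.282 17.194 0.000
      vertex 8.282 17.194 18.690
    endloop
  endfacet
  facet normal 0.3482 0.9374 0.0000
    outer loop
      vertex 14.452 14.902 0.000
      vertex 8.282 17.194 18.690
      vertex 14.452 14.902 18.690
    endloop
  endfacet
  facet normal -0.4166 0.9091 0.0000
    outer loop
      vertex 8.282 17.194 0.000
      vertex 2.298 14.452 0.000
      vertex 2.298 14.452 18.690
    endloop
  endfacet
  facet normal -0.4166 0.9091 0.0000
    outer loop
      vertex 8.282 17.194 0.000
      vertex 2.298 14.452 18.690
      vertex 8.282 17.194 18.690
    endloop
  endfacet
  facet normal -0.9374 0.3482 0.0000
    outer loop
      vertex 2.298 14.452 0.000
      vertex 0.006 8.282 0.000
      vertex 0.006 8.282 18.690
    endloop
  endfacet
  facet normal -0.9374 0.3482 0.0000
    outer loop
      vertex 2.298 14.452 0.000
      vertex 0.006 8.282 18.690
      vertex 2.298 14.452 18.690
    endloop
  endfacet
  facet normal -0.9091 -0.4166 0.0000
    outer loop
      vertex 0.006 8.282 0.000
      vertex 2.748 2.298 0.000
      vertex 2.748 2.298 18.690
    endloop
  endfacet
  facet normal -0.9091 -0.4166 0.0000
    outer loop
      vertex 0.006 8.282 0.000
      vertex 2.748 2.298 18.690
      vertex 0.006 8.282 18.690
    endloop
  endfacet
  facet normal -0.3482 -0.9374 0.0000
    outer loop
      vertex 2.748 2.298 0.000
      vertex 8.918 0.006 0.000
      vertex 8.918 0.006 18.690
    endloop
  endfacet
  facet normal -0.3482 -0.9374 0.0000
    outer loop
      vertex 2.748 2.298 0.000
      vertex 8.918 0.006 18.690
      vertex 2.748 2.298 18.690
    endloop
  endfacet
  facet normal 0.4166 -0.9091 0.0000
    outer loop
      vertex 8.918 0.006 0.000
      vertex 14.902 2.748 0.000
      vertex 14.902 2.748 18.690
    endloop
  endfacet
  facet normal 0.4166 -0.9091 0.0000
    outer loop
      vertex 8.918 0.006 0.000
      vertex 14.902 2.748 18.690
      vertex 8.918 0.006 18.690
    endloop
  endfacet
  facet normal 0.9374 -0.3482 0.0000
    outer loop
      vertex 14.902 2.748 0.000
      vertex 17.194 8.918 0.000
      vertex 17.194 8.918 18.690
    endloop
  endfacet
  facet normal 0.9374 -0.3482 0.0000
    outer loop
      vertex 14.902 2.748 0.000
      vertex 17.194 8.918 18.690
      vertex 14.902 2.748 18.690
    endloop
  endfacet
endsolid part

The G0 Z moves step by Δz≈2.670 mm. Every layer's G1 loop is the same polygon, so the solid is a straight extrusion of it from z=0 to z≈18.7. Closing with flat bottom and top caps and triangulating gives 28 facets — a regular 8-sided prism (a cylinder approximated with 8 flat sides), circumscribed radius ≈ 8.6 mm, height ≈ 18.7 mm.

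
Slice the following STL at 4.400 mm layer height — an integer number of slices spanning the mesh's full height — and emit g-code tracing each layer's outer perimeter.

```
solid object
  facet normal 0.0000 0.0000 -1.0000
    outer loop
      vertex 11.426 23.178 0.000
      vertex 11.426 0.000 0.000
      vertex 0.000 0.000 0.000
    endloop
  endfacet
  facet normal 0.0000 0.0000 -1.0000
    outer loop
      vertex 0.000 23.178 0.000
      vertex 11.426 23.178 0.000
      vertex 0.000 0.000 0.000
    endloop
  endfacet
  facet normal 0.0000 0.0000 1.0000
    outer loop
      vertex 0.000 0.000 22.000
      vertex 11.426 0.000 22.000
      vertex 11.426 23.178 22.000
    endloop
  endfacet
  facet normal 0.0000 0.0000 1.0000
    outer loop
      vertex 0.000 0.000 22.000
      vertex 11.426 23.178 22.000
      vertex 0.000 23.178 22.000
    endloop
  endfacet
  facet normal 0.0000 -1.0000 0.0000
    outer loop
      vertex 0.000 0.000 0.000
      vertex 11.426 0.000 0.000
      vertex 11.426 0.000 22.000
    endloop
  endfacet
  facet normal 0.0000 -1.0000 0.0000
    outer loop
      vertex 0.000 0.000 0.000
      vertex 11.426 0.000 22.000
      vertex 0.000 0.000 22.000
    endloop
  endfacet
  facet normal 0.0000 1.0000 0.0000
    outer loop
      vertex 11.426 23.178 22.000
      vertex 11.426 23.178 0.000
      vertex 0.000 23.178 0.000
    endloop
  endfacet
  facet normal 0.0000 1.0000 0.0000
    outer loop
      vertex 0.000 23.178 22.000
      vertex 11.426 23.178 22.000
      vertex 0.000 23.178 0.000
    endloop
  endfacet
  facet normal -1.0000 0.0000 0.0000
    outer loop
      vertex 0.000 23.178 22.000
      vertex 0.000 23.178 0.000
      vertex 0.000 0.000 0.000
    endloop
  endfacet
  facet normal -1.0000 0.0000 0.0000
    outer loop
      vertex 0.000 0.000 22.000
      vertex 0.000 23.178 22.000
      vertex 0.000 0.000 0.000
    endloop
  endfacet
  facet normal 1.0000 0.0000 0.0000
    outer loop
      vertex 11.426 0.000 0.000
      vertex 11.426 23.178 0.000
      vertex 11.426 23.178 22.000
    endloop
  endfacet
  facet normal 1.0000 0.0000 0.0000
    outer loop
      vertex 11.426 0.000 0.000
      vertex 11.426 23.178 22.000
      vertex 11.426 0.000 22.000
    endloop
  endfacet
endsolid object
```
; perimeter-only toolpath
G21 ; units = mm
G90 ; absolute positioning
G28 ; home
; layer 1
G0 Z4.400
G0 X0.000 Y0.000
G1 X11.426 Y0.000
G1 X11.426 Y23.178
G1 X0.000 Y23.178
G1 X0.000 Y0.000
; layer 2
G0 Z8.800
G0 X0.000 Y0.000
G1 X11.426 Y0.000
G1 X11.426 Y23.178
G1 X0.000 Y23.178
G1 X0.000 Y0.000
; layer 3
G0 Z13.200
G0 X0.000 Y0.000
G1 X11.426 Y0.000
G1 X11.426 Y23.178
G1 X0.000 Y23.178
G1 X0.000 Y0.000
; layer 4
G0 Z17.600
G0 X0.000 Y0.000
G1 X11.426 Y0.000
G1 X11.426 Y23.178
G1 X0.000 Y23.178
G1 X0.000 Y0.000
; layer 5
G0 Z22.000
G0 X0.000 Y0.000
G1 X11.426 Y0.000
G1 X11.426 Y23.178
G1 X0.000 Y23.178
G1 X0.000 Y0.000
M2 ; end

The solid is a rectangular box, roughly 11.4 × 23.2 mm footprint and 22 mm tall. Slicing at Δz = 4.400 mm — 5 equal slices spanning the solid's height, so layer i sits at z = i·h/5 — gives 5 non-empty perimeters. Each is a 4-segment closed polygon; G0 lifts to the layer z and rapids to the start vertex, then G1 traces the edges.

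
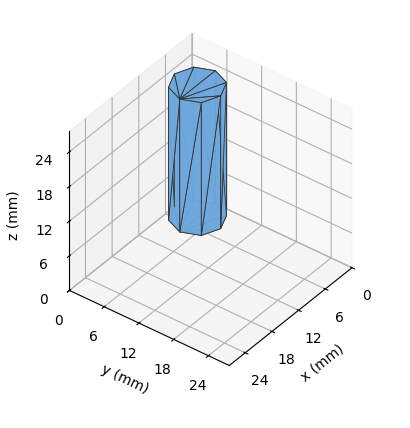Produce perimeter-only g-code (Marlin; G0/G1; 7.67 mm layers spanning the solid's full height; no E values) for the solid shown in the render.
Reading the render: the shape is a regular 8-sided prism (a cylinder approximated with 8 flat sides), circumscribed radius ≈ 4 mm, height ≈ 23 mm (dimensions read to the nearest mm from the axis ticks). For the g-code, the solid's height is divided into equal slices at the stated Δz and each level perimeter traced with G1 moves after a G0 lift.

; perimeter-only toolpath
G21 ; units = mm
G90 ; absolute positioning
G28 ; home
; layer 1
G0 Z7.67
G0 X8.00 Y4.00
G1 X6.83 Y6.83
G1 X4.00 Y8.00
G1 X1.17 Y6.83
G1 X0.00 Y4.00
G1 X1.17 Y1.17
G1 X4.00 Y0.00
G1 X6.83 Y1.17
G1 X8.00 Y4.00
; layer 2
G0 Z15.33
G0 X8.00 Y4.00
G1 X6.83 Y6.83
G1 X4.00 Y8.00
G1 X1.17 Y6.83
G1 X0.00 Y4.00
G1 X1.17 Y1.17
G1 X4.00 Y0.00
G1 X6.83 Y1.17
G1 X8.00 Y4.00
; layer 3
G0 Z23.00
G0 X8.00 Y4.00
G1 X6.83 Y6.83
G1 X4.00 Y8.00
G1 X1.17 Y6.83
G1 X0.00 Y4.00
G1 X1.17 Y1.17
G1 X4.00 Y0.00
G1 X6.83 Y1.17
G1 X8.00 Y4.00
M2 ; end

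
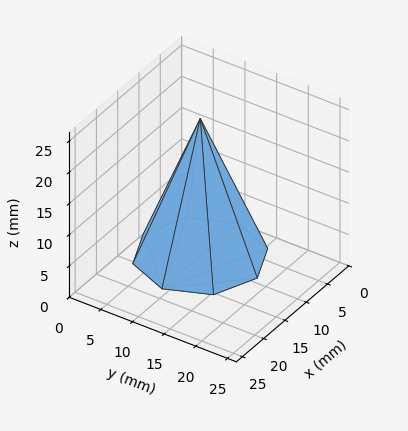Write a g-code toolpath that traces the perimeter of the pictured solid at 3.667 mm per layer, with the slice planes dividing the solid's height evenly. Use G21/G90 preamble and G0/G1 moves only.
Reading the render: the shape is a regular 8-sided pyramid, base circumscribed radius ≈ 9 mm, apex at z ≈ 22 mm (dimensions read to the nearest mm from the axis ticks). For the g-code, the solid's height is divided into equal slices at the stated Δz and each level perimeter traced with G1 moves after a G0 lift.

; perimeter-only toolpath
G21 ; units = mm
G90 ; absolute positioning
G28 ; home
; layer 1
G0 Z3.667
G0 X16.500 Y9.000
G1 X14.303 Y14.303
G1 X9.000 Y16.500
G1 X3.697 Y14.303
G1 X1.500 Y9.000
G1 X3.697 Y3.697
G1 X9.000 Y1.500
G1 X14.303 Y3.697
G1 X16.500 Y9.000
; layer 2
G0 Z7.333
G0 X15.000 Y9.000
G1 X13.243 Y13.243
G1 X9.000 Y15.000
G1 X4.757 Y13.243
G1 X3.000 Y9.000
G1 X4.757 Y4.757
G1 X9.000 Y3.000
G1 X13.243 Y4.757
G1 X15.000 Y9.000
; layer 3
G0 Z11.000
G0 X13.500 Y9.000
G1 X12.182 Y12.182
G1 X9.000 Y13.500
G1 X5.818 Y12.182
G1 X4.500 Y9.000
G1 X5.818 Y5.818
G1 X9.000 Y4.500
G1 X12.182 Y5.818
G1 X13.500 Y9.000
; layer 4
G0 Z14.667
G0 X12.000 Y9.000
G1 X11.121 Y11.121
G1 X9.000 Y12.000
G1 X6.879 Y11.121
G1 X6.000 Y9.000
G1 X6.879 Y6.879
G1 X9.000 Y6.000
G1 X11.121 Y6.879
G1 X12.000 Y9.000
; layer 5
G0 Z18.333
G0 X10.500 Y9.000
G1 X10.061 Y10.061
G1 X9.000 Y10.500
G1 X7.939 Y10.061
G1 X7.500 Y9.000
G1 X7.939 Y7.939
G1 X9.000 Y7.500
G1 X10.061 Y7.939
G1 X10.500 Y9.000
M2 ; end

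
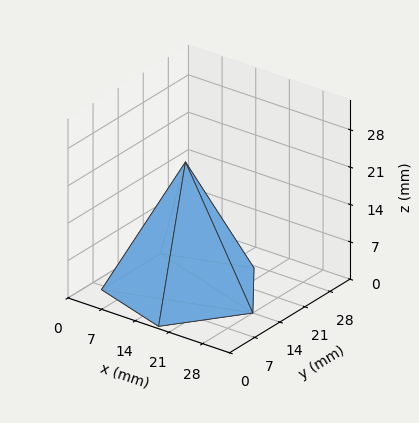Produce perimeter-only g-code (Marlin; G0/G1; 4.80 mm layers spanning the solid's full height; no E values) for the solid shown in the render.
Reading the render: the shape is a regular 5-sided pyramid, base circumscribed radius ≈ 14 mm, apex at z ≈ 24 mm (dimensions read to the nearest mm from the axis ticks). For the g-code, the solid's height is divided into equal slices at the stated Δz and each level perimeter traced with G1 moves after a G0 lift.

; perimeter-only toolpath
G21 ; units = mm
G90 ; absolute positioning
G28 ; home
; layer 1
G0 Z4.80
G0 X25.20 Y14.00
G1 X17.46 Y24.65
G1 X4.94 Y20.58
G1 X4.94 Y7.42
G1 X17.46 Y3.35
G1 X25.20 Y14.00
; layer 2
G0 Z9.60
G0 X22.40 Y14.00
G1 X16.60 Y21.99
G1 X7.20 Y18.94
G1 X7.20 Y9.06
G1 X16.60 Y6.01
G1 X22.40 Y14.00
; layer 3
G0 Z14.40
G0 X19.60 Y14.00
G1 X15.73 Y19.32
G1 X9.47 Y17.29
G1 X9.47 Y10.71
G1 X15.73 Y8.68
G1 X19.60 Y14.00
; layer 4
G0 Z19.20
G0 X16.80 Y14.00
G1 X14.87 Y16.66
G1 X11.73 Y15.65
G1 X11.73 Y12.35
G1 X14.87 Y11.34
G1 X16.80 Y14.00
M2 ; end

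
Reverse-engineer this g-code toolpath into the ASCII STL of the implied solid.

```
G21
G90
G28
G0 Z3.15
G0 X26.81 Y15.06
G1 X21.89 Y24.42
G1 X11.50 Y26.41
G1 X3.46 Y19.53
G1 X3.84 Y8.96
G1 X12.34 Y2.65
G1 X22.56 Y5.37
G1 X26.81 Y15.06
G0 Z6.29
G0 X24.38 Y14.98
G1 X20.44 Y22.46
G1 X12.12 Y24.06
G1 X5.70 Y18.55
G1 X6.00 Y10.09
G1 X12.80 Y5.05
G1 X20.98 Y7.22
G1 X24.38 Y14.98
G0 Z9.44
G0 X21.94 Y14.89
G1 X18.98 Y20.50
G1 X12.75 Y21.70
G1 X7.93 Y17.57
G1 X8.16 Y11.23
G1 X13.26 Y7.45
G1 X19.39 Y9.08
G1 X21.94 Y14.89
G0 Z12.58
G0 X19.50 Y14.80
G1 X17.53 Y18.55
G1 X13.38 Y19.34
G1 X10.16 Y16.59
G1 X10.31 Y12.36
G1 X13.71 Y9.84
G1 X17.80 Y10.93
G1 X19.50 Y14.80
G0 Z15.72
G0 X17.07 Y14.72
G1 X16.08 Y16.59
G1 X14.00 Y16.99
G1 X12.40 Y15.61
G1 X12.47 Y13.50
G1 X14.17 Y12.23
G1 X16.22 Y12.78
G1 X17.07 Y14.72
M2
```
solid part
  facet normal 0.0000 0.0000 -1.0000
    outer loop
      vertex 10.87 28.77 0.00
      vertex 23.34 26.38 0.00
      vertex 29.25 15.15 0.00
    endloop
  endfacet
  facet normal 0.0000 0.0000 -1.0000
    outer loop
      vertex 1.23 20.51 0.00
      vertex 10.87 28.77 0.00
      vertex 29.25 15.15 0.00
    endloop
  endfacet
  facet normal 0.0000 0.0000 -1.0000
    outer loop
      vertex 1.68 7.82 0.00
      vertex 1.23 20.51 0.00
      vertex 29.25 15.15 0.00
    endloop
  endfacet
  facet normal 0.0000 0.0000 -1.0000
    outer loop
      vertex 11.88 0.26 0.00
      vertex 1.68 7.82 0.00
      vertex 29.25 15.15 0.00
    endloop
  endfacet
  facet normal 0.0000 0.0000 -1.0000
    outer loop
      vertex 24.15 3.52 0.00
      vertex 11.88 0.26 0.00
      vertex 29.25 15.15 0.00
    endloop
  endfacet
  facet normal 0.7255 0.3818 0.5726
    outer loop
      vertex 29.25 15.15 0.00
      vertex 23.34 26.38 0.00
      vertex 14.63 14.63 18.87
    endloop
  endfacet
  facet normal 0.1543 0.8052 0.5726
    outer loop
      vertex 23.34 26.38 0.00
      vertex 10.87 28.77 0.00
      vertex 14.63 14.63 18.87
    endloop
  endfacet
  facet normal -0.5334 0.6225 0.5727
    outer loop
      vertex 10.87 28.77 0.00
      vertex 1.23 20.51 0.00
      vertex 14.63 14.63 18.87
    endloop
  endfacet
  facet normal -0.8192 -0.0291 0.5727
    outer loop
      vertex 1.23 20.51 0.00
      vertex 1.68 7.82 0.00
      vertex 14.63 14.63 18.87
    endloop
  endfacet
  facet normal -0.4881 -0.6586 0.5727
    outer loop
      vertex 1.68 7.82 0.00
      vertex 11.88 0.26 0.00
      vertex 14.63 14.63 18.87
    endloop
  endfacet
  facet normal 0.2105 -0.7923 0.5727
    outer loop
      vertex 11.88 0.26 0.00
      vertex 24.15 3.52 0.00
      vertex 14.63 14.63 18.87
    endloop
  endfacet
  facet normal 0.7508 -0.3292 0.5726
    outer loop
      vertex 24.15 3.52 0.00
      vertex 29.25 15.15 0.00
      vertex 14.63 14.63 18.87
    endloop
  endfacet
endsolid part

The G0 Z moves step by Δz≈3.15 mm. The G1 loops shrink linearly with z, so the solid tapers from its base footprint up to z≈18.9. Closing with a flat bottom cap and the tapered top and triangulating gives 12 facets — a regular 7-sided pyramid, base circumscribed radius ≈ 14.6 mm, apex at z ≈ 18.9 mm.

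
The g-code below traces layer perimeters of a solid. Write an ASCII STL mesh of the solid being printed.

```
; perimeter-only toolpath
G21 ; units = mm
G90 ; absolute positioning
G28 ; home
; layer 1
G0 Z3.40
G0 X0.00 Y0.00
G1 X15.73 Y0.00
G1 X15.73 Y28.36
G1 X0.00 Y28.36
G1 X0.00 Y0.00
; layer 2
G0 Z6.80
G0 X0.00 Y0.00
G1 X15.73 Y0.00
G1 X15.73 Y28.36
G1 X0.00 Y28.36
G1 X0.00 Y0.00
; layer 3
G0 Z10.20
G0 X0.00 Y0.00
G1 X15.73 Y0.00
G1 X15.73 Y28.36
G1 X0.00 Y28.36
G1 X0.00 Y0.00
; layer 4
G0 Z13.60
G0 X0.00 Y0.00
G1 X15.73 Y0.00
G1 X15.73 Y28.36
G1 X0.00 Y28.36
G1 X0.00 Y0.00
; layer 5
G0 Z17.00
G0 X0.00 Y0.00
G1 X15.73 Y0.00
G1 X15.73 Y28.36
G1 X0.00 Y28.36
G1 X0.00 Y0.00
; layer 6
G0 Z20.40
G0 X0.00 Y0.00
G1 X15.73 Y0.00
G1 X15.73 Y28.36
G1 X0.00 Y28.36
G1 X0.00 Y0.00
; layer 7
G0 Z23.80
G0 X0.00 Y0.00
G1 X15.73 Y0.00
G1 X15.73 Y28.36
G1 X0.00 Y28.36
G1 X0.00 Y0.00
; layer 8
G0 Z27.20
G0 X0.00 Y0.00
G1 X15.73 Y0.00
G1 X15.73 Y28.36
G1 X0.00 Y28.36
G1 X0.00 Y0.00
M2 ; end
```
solid part
  facet normal 0.0000 0.0000 -1.0000
    outer loop
      vertex 15.73 28.36 0.00
      vertex 15.73 0.00 0.00
      vertex 0.00 0.00 0.00
    endloop
  endfacet
  facet normal 0.0000 0.0000 -1.0000
    outer loop
      vertex 0.00 28.36 0.00
      vertex 15.73 28.36 0.00
      vertex 0.00 0.00 0.00
    endloop
  endfacet
  facet normal 0.0000 0.0000 1.0000
    outer loop
      vertex 0.00 0.00 27.20
      vertex 15.73 0.00 27.20
      vertex 15.73 28.36 27.20
    endloop
  endfacet
  facet normal 0.0000 0.0000 1.0000
    outer loop
      vertex 0.00 0.00 27.20
      vertex 15.73 28.36 27.20
      vertex 0.00 28.36 27.20
    endloop
  endfacet
  facet normal 0.0000 -1.0000 0.0000
    outer loop
      vertex 0.00 0.00 0.00
      vertex 15.73 0.00 0.00
      vertex 15.73 0.00 27.20
    endloop
  endfacet
  facet normal 0.0000 -1.0000 0.0000
    outer loop
      vertex 0.00 0.00 0.00
      vertex 15.73 0.00 27.20
      vertex 0.00 0.00 27.20
    endloop
  endfacet
  facet normal 0.0000 1.0000 0.0000
    outer loop
      vertex 15.73 28.36 27.20
      vertex 15.73 28.36 0.00
      vertex 0.00 28.36 0.00
    endloop
  endfacet
  facet normal 0.0000 1.0000 0.0000
    outer loop
      vertex 0.00 28.36 27.20
      vertex 15.73 28.36 27.20
      vertex 0.00 28.36 0.00
    endloop
  endfacet
  facet normal -1.0000 0.0000 0.0000
    outer loop
      vertex 0.00 28.36 27.20
      vertex 0.00 28.36 0.00
      vertex 0.00 0.00 0.00
    endloop
  endfacet
  facet normal -1.0000 0.0000 0.0000
    outer loop
      vertex 0.00 0.00 27.20
      vertex 0.00 28.36 27.20
      vertex 0.00 0.00 0.00
    endloop
  endfacet
  facet normal 1.0000 0.0000 0.0000
    outer loop
      vertex 15.73 0.00 0.00
      vertex 15.73 28.36 0.00
      vertex 15.73 28.36 27.20
    endloop
  endfacet
  facet normal 1.0000 0.0000 0.0000
    outer loop
      vertex 15.73 0.00 0.00
      vertex 15.73 28.36 27.20
      vertex 15.73 0.00 27.20
    endloop
  endfacet
endsolid part

The G0 Z moves step by Δz≈3.40 mm. Every layer's G1 loop is the same polygon, so the solid is a straight extrusion of it from z=0 to z≈27.2. Closing with flat bottom and top caps and triangulating gives 12 facets — a rectangular box, roughly 15.7 × 28.4 mm footprint and 27.2 mm tall.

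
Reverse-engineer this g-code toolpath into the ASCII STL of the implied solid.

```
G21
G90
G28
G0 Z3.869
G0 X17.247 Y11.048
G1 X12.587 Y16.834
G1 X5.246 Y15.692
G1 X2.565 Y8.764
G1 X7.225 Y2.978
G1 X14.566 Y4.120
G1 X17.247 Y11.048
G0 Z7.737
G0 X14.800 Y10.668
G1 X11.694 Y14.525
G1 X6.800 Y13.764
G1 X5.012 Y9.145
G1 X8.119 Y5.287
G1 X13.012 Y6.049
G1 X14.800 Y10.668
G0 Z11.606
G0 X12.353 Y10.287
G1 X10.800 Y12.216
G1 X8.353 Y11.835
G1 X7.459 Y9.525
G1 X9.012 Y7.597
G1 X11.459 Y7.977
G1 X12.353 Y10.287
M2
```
solid part
  facet normal 0.0000 0.0000 -1.0000
    outer loop
      vertex 3.693 17.621 0.000
      vertex 13.481 19.144 0.000
      vertex 19.694 11.429 0.000
    endloop
  endfacet
  facet normal 0.0000 0.0000 -1.0000
    outer loop
      vertex 0.118 8.383 0.000
      vertex 3.693 17.621 0.000
      vertex 19.694 11.429 0.000
    endloop
  endfacet
  facet normal 0.0000 0.0000 -1.0000
    outer loop
      vertex 6.331 0.668 0.000
      vertex 0.118 8.383 0.000
      vertex 19.694 11.429 0.000
    endloop
  endfacet
  facet normal 0.0000 0.0000 -1.0000
    outer loop
      vertex 16.119 2.191 0.000
      vertex 6.331 0.668 0.000
      vertex 19.694 11.429 0.000
    endloop
  endfacet
  facet normal 0.6812 0.5486 0.4848
    outer loop
      vertex 19.694 11.429 0.000
      vertex 13.481 19.144 0.000
      vertex 9.906 9.906 15.475
    endloop
  endfacet
  facet normal -0.1345 0.8642 0.4848
    outer loop
      vertex 13.481 19.144 0.000
      vertex 3.693 17.621 0.000
      vertex 9.906 9.906 15.475
    endloop
  endfacet
  facet normal -0.8157 0.3156 0.4848
    outer loop
      vertex 3.693 17.621 0.000
      vertex 0.118 8.383 0.000
      vertex 9.906 9.906 15.475
    endloop
  endfacet
  facet normal -0.6812 -0.5486 0.4848
    outer loop
      vertex 0.118 8.383 0.000
      vertex 6.331 0.668 0.000
      vertex 9.906 9.906 15.475
    endloop
  endfacet
  facet normal 0.1345 -0.8642 0.4848
    outer loop
      vertex 6.331 0.668 0.000
      vertex 16.119 2.191 0.000
      vertex 9.906 9.906 15.475
    endloop
  endfacet
  facet normal 0.8157 -0.3156 0.4848
    outer loop
      vertex 16.119 2.191 0.000
      vertex 19.694 11.429 0.000
      vertex 9.906 9.906 15.475
    endloop
  endfacet
endsolid part

The G0 Z moves step by Δz≈3.869 mm. The G1 loops shrink linearly with z, so the solid tapers from its base footprint up to z≈15.5. Closing with a flat bottom cap and the tapered top and triangulating gives 10 facets — a regular 6-sided pyramid, base circumscribed radius ≈ 9.91 mm, apex at z ≈ 15.5 mm.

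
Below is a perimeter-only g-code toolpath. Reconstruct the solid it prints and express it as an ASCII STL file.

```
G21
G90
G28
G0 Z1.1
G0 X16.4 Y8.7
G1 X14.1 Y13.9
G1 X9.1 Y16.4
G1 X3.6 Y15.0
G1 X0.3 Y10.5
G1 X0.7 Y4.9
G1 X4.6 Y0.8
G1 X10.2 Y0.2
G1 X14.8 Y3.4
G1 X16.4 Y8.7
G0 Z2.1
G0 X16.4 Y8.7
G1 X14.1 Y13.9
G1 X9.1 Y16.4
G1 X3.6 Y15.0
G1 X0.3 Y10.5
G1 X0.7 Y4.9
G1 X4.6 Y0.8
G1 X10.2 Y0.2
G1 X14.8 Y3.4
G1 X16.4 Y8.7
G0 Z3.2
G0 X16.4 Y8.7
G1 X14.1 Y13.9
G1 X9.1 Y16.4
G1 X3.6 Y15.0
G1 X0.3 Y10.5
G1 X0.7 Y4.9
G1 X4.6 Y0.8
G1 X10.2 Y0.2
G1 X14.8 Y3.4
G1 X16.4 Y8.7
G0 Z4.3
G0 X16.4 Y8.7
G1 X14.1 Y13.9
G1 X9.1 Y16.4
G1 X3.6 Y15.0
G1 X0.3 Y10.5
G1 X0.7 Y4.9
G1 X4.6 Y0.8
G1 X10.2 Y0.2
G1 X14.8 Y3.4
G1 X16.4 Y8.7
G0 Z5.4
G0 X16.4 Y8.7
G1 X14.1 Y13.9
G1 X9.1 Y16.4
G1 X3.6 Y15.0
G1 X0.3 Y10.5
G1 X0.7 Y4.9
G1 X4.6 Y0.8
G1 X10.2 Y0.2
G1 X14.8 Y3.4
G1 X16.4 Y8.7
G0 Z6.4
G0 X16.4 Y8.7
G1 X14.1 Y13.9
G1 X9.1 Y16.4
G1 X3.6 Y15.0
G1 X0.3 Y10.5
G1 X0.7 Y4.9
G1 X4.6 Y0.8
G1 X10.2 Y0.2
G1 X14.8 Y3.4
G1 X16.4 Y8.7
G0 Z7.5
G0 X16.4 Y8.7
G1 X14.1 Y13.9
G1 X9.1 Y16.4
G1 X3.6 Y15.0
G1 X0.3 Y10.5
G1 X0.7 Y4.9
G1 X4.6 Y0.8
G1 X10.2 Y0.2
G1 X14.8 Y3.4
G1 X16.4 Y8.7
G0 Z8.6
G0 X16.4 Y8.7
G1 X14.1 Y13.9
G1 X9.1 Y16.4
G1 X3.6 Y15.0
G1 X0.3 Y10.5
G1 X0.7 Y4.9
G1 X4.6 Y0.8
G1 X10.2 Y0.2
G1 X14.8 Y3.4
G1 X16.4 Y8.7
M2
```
solid part
  facet normal 0.0000 0.0000 -1.0000
    outer loop
      vertex 9.1 16.4 0.0
      vertex 14.1 13.9 0.0
      vertex 16.4 8.7 0.0
    endloop
  endfacet
  facet normal 0.0000 0.0000 -1.0000
    outer loop
      vertex 3.6 15.0 0.0
      vertex 9.1 16.4 0.0
      vertex 16.4 8.7 0.0
    endloop
  endfacet
  facet normal 0.0000 0.0000 -1.0000
    outer loop
      vertex 0.3 10.5 0.0
      vertex 3.6 15.0 0.0
      vertex 16.4 8.7 0.0
    endloop
  endfacet
  facet normal 0.0000 0.0000 -1.0000
    outer loop
      vertex 0.7 4.9 0.0
      vertex 0.3 10.5 0.0
      vertex 16.4 8.7 0.0
    endloop
  endfacet
  facet normal 0.0000 0.0000 -1.0000
    outer loop
      vertex 4.6 0.8 0.0
      vertex 0.7 4.9 0.0
      vertex 16.4 8.7 0.0
    endloop
  endfacet
  facet normal 0.0000 0.0000 -1.0000
    outer loop
      vertex 10.2 0.2 0.0
      vertex 4.6 0.8 0.0
      vertex 16.4 8.7 0.0
    endloop
  endfacet
  facet normal 0.0000 0.0000 -1.0000
    outer loop
      vertex 14.8 3.4 0.0
      vertex 10.2 0.2 0.0
      vertex 16.4 8.7 0.0
    endloop
  endfacet
  facet normal 0.0000 0.0000 1.0000
    outer loop
      vertex 16.4 8.7 8.6
      vertex 14.1 13.9 8.6
      vertex 9.1 16.4 8.6
    endloop
  endfacet
  facet normal 0.0000 0.0000 1.0000
    outer loop
      vertex 16.4 8.7 8.6
      vertex 9.1 16.4 8.6
      vertex 3.6 15.0 8.6
    endloop
  endfacet
  facet normal 0.0000 0.0000 1.0000
    outer loop
      vertex 16.4 8.7 8.6
      vertex 3.6 15.0 8.6
      vertex 0.3 10.5 8.6
    endloop
  endfacet
  facet normal 0.0000 0.0000 1.0000
    outer loop
      vertex 16.4 8.7 8.6
      vertex 0.3 10.5 8.6
      vertex 0.7 4.9 8.6
    endloop
  endfacet
  facet normal 0.0000 0.0000 1.0000
    outer loop
      vertex 16.4 8.7 8.6
      vertex 0.7 4.9 8.6
      vertex 4.6 0.8 8.6
    endloop
  endfacet
  facet normal 0.0000 0.0000 1.0000
    outer loop
      vertex 16.4 8.7 8.6
      vertex 4.6 0.8 8.6
      vertex 10.2 0.2 8.6
    endloop
  endfacet
  facet normal 0.0000 0.0000 1.0000
    outer loop
      vertex 16.4 8.7 8.6
      vertex 10.2 0.2 8.6
      vertex 14.8 3.4 8.6
    endloop
  endfacet
  facet normal 0.9145 0.4045 0.0000
    outer loop
      vertex 16.4 8.7 0.0
      vertex 14.1 13.9 0.0
      vertex 14.1 13.9 8.6
    endloop
  endfacet
  facet normal 0.9145 0.4045 0.0000
    outer loop
      vertex 16.4 8.7 0.0
      vertex 14.1 13.9 8.6
      vertex 16.4 8.7 8.6
    endloop
  endfacet
  facet normal 0.4472 0.8944 0.0000
    outer loop
      vertex 14.1 13.9 0.0
      vertex 9.1 16.4 0.0
      vertex 9.1 16.4 8.6
    endloop
  endfacet
  facet normal 0.4472 0.8944 0.0000
    outer loop
      vertex 14.1 13.9 0.0
      vertex 9.1 16.4 8.6
      vertex 14.1 13.9 8.6
    endloop
  endfacet
  facet normal -0.2467 0.9691 0.0000
    outer loop
      vertex 9.1 16.4 0.0
      vertex 3.6 15.0 0.0
      vertex 3.6 15.0 8.6
    endloop
  endfacet
  facet normal -0.2467 0.9691 0.0000
    outer loop
      vertex 9.1 16.4 0.0
      vertex 3.6 15.0 8.6
      vertex 9.1 16.4 8.6
    endloop
  endfacet
  facet normal -0.8064 0.5914 0.0000
    outer loop
      vertex 3.6 15.0 0.0
      vertex 0.3 10.5 0.0
      vertex 0.3 10.5 8.6
    endloop
  endfacet
  facet normal -0.8064 0.5914 0.0000
    outer loop
      vertex 3.6 15.0 0.0
      vertex 0.3 10.5 8.6
      vertex 3.6 15.0 8.6
    endloop
  endfacet
  facet normal -0.9975 -0.0712 0.0000
    outer loop
      vertex 0.3 10.5 0.0
      vertex 0.7 4.9 0.0
      vertex 0.7 4.9 8.6
    endloop
  endfacet
  facet normal -0.9975 -0.0712 0.0000
    outer loop
      vertex 0.3 10.5 0.0
      vertex 0.7 4.9 8.6
      vertex 0.3 10.5 8.6
    endloop
  endfacet
  facet normal -0.7246 -0.6892 0.0000
    outer loop
      vertex 0.7 4.9 0.0
      vertex 4.6 0.8 0.0
      vertex 4.6 0.8 8.6
    endloop
  endfacet
  facet normal -0.7246 -0.6892 0.0000
    outer loop
      vertex 0.7 4.9 0.0
      vertex 4.6 0.8 8.6
      vertex 0.7 4.9 8.6
    endloop
  endfacet
  facet normal -0.1065 -0.9943 0.0000
    outer loop
      vertex 4.6 0.8 0.0
      vertex 10.2 0.2 0.0
      vertex 10.2 0.2 8.6
    endloop
  endfacet
  facet normal -0.1065 -0.9943 0.0000
    outer loop
      vertex 4.6 0.8 0.0
      vertex 10.2 0.2 8.6
      vertex 4.6 0.8 8.6
    endloop
  endfacet
  facet normal 0.5711 -0.8209 0.0000
    outer loop
      vertex 10.2 0.2 0.0
      vertex 14.8 3.4 0.0
      vertex 14.8 3.4 8.6
    endloop
  endfacet
  facet normal 0.5711 -0.8209 0.0000
    outer loop
      vertex 10.2 0.2 0.0
      vertex 14.8 3.4 8.6
      vertex 10.2 0.2 8.6
    endloop
  endfacet
  facet normal 0.9573 -0.2890 0.0000
    outer loop
      vertex 14.8 3.4 0.0
      vertex 16.4 8.7 0.0
      vertex 16.4 8.7 8.6
    endloop
  endfacet
  facet normal 0.9573 -0.2890 0.0000
    outer loop
      vertex 14.8 3.4 0.0
      vertex 16.4 8.7 8.6
      vertex 14.8 3.4 8.6
    endloop
  endfacet
endsolid part

The G0 Z moves step by Δz≈1.1 mm. Every layer's G1 loop is the same polygon, so the solid is a straight extrusion of it from z=0 to z≈8.6. Closing with flat bottom and top caps and triangulating gives 32 facets — a regular 9-sided prism (a cylinder approximated with 9 flat sides), circumscribed radius ≈ 8.2 mm, height ≈ 8.6 mm.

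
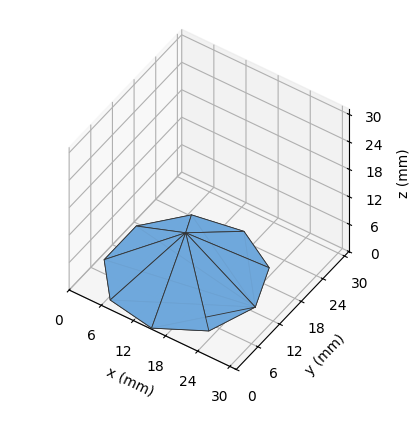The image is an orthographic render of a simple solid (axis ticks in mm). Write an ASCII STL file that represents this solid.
Reading the render: the shape is a regular 9-sided pyramid, base circumscribed radius ≈ 13 mm, apex at z ≈ 9 mm (dimensions read to the nearest mm from the axis ticks). For the STL, each face is triangulated and given an outward normal.

solid part
  facet normal 0.0000 0.0000 -1.0000
    outer loop
      vertex 15.26 25.80 0.00
      vertex 22.96 21.36 0.00
      vertex 26.00 13.00 0.00
    endloop
  endfacet
  facet normal 0.0000 0.0000 -1.0000
    outer loop
      vertex 6.50 24.26 0.00
      vertex 15.26 25.80 0.00
      vertex 26.00 13.00 0.00
    endloop
  endfacet
  facet normal 0.0000 0.0000 -1.0000
    outer loop
      vertex 0.78 17.45 0.00
      vertex 6.50 24.26 0.00
      vertex 26.00 13.00 0.00
    endloop
  endfacet
  facet normal 0.0000 0.0000 -1.0000
    outer loop
      vertex 0.78 8.55 0.00
      vertex 0.78 17.45 0.00
      vertex 26.00 13.00 0.00
    endloop
  endfacet
  facet normal 0.0000 0.0000 -1.0000
    outer loop
      vertex 6.50 1.74 0.00
      vertex 0.78 8.55 0.00
      vertex 26.00 13.00 0.00
    endloop
  endfacet
  facet normal 0.0000 0.0000 -1.0000
    outer loop
      vertex 15.26 0.20 0.00
      vertex 6.50 1.74 0.00
      vertex 26.00 13.00 0.00
    endloop
  endfacet
  facet normal 0.0000 0.0000 -1.0000
    outer loop
      vertex 22.96 4.64 0.00
      vertex 15.26 0.20 0.00
      vertex 26.00 13.00 0.00
    endloop
  endfacet
  facet normal 0.5574 0.2027 0.8051
    outer loop
      vertex 26.00 13.00 0.00
      vertex 22.96 21.36 0.00
      vertex 13.00 13.00 9.00
    endloop
  endfacet
  facet normal 0.2963 0.5138 0.8051
    outer loop
      vertex 22.96 21.36 0.00
      vertex 15.26 25.80 0.00
      vertex 13.00 13.00 9.00
    endloop
  endfacet
  facet normal -0.1027 0.5842 0.8051
    outer loop
      vertex 15.26 25.80 0.00
      vertex 6.50 24.26 0.00
      vertex 13.00 13.00 9.00
    endloop
  endfacet
  facet normal -0.4541 0.3814 0.8052
    outer loop
      vertex 6.50 24.26 0.00
      vertex 0.78 17.45 0.00
      vertex 13.00 13.00 9.00
    endloop
  endfacet
  facet normal -0.5930 0.0000 0.8052
    outer loop
      vertex 0.78 17.45 0.00
      vertex 0.78 8.55 0.00
      vertex 13.00 13.00 9.00
    endloop
  endfacet
  facet normal -0.4541 -0.3814 0.8052
    outer loop
      vertex 0.78 8.55 0.00
      vertex 6.50 1.74 0.00
      vertex 13.00 13.00 9.00
    endloop
  endfacet
  facet normal -0.1027 -0.5842 0.8051
    outer loop
      vertex 6.50 1.74 0.00
      vertex 15.26 0.20 0.00
      vertex 13.00 13.00 9.00
    endloop
  endfacet
  facet normal 0.2963 -0.5138 0.8051
    outer loop
      vertex 15.26 0.20 0.00
      vertex 22.96 4.64 0.00
      vertex 13.00 13.00 9.00
    endloop
  endfacet
  facet normal 0.5574 -0.2027 0.8051
    outer loop
      vertex 22.96 4.64 0.00
      vertex 26.00 13.00 0.00
      vertex 13.00 13.00 9.00
    endloop
  endfacet
endsolid part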